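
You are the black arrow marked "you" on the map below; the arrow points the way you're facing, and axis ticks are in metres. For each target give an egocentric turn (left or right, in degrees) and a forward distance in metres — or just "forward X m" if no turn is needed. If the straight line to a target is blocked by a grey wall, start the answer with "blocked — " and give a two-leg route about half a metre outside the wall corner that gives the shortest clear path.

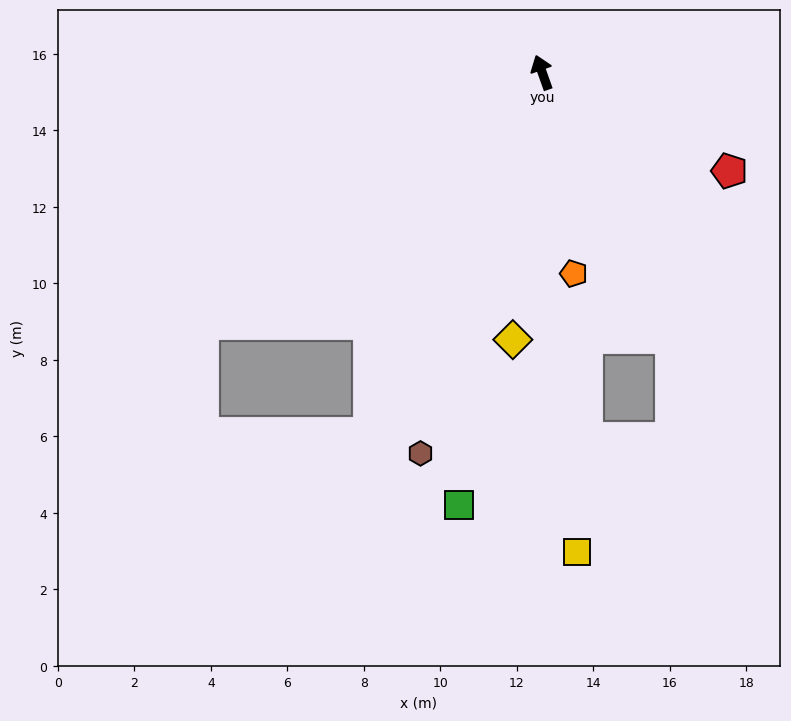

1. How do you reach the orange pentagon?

turn left 169°, forward 5.3 m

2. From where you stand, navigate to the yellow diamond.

turn left 154°, forward 7.0 m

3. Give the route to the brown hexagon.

turn left 143°, forward 10.5 m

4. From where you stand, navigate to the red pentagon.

turn right 137°, forward 5.5 m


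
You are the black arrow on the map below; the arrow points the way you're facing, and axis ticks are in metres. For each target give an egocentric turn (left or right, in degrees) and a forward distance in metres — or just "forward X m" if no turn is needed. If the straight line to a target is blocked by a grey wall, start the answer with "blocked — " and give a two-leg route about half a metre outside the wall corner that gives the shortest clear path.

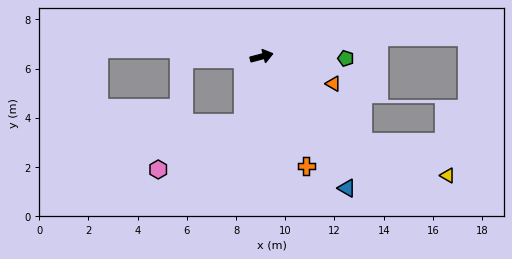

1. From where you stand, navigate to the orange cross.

turn right 83°, forward 4.8 m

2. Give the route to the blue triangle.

turn right 72°, forward 6.4 m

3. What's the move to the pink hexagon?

blocked — turn right 119°, forward 2.8 m, then turn right 48°, forward 3.9 m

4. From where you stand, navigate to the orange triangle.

turn right 35°, forward 3.1 m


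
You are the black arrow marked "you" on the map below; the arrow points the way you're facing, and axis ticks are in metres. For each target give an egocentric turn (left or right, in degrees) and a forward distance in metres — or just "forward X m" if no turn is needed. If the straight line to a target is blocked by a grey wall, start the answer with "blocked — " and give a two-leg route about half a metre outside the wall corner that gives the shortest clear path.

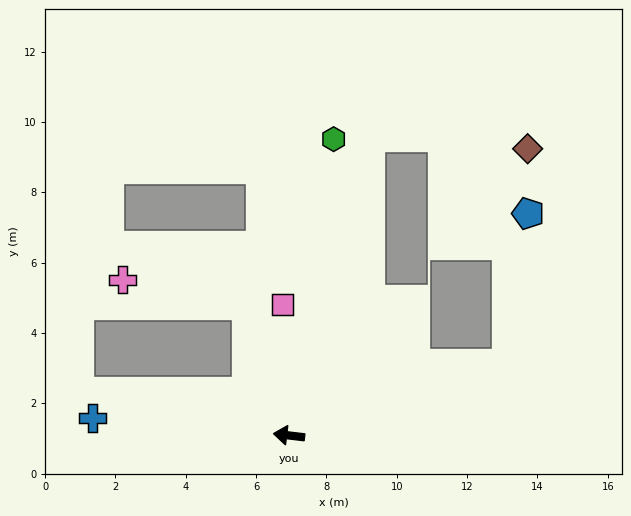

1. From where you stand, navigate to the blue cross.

forward 5.6 m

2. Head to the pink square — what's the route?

turn right 80°, forward 3.7 m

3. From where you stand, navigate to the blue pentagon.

blocked — turn right 155°, forward 6.5 m, then turn left 64°, forward 4.3 m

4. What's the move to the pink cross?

blocked — turn right 65°, forward 3.9 m, then turn left 60°, forward 3.6 m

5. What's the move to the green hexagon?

turn right 92°, forward 8.5 m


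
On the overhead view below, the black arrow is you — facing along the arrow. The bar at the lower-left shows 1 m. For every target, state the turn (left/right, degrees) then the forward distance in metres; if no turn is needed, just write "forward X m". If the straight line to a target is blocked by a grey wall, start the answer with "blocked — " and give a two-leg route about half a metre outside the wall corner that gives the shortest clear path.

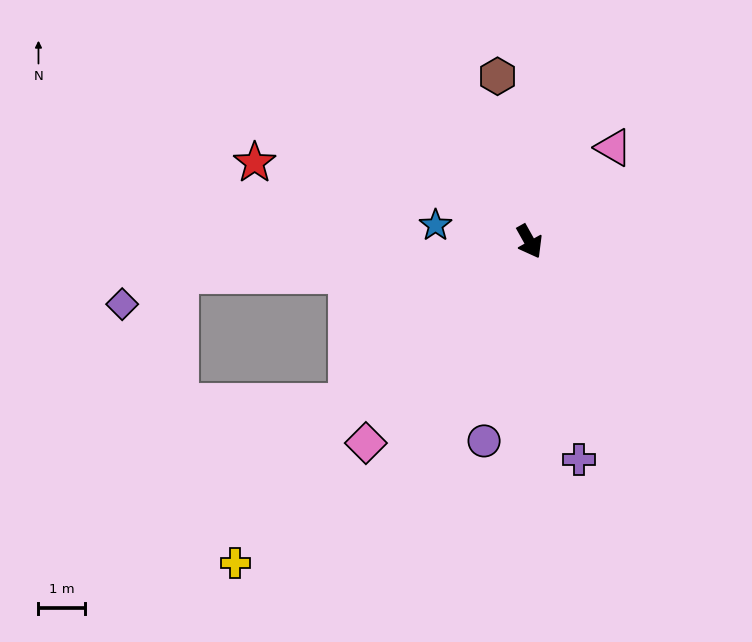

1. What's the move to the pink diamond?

turn right 68°, forward 5.6 m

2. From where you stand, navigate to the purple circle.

turn right 42°, forward 4.4 m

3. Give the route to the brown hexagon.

turn left 162°, forward 3.6 m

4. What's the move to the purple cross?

turn right 16°, forward 4.8 m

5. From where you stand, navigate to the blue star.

turn right 129°, forward 2.1 m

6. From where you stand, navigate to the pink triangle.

turn left 109°, forward 2.7 m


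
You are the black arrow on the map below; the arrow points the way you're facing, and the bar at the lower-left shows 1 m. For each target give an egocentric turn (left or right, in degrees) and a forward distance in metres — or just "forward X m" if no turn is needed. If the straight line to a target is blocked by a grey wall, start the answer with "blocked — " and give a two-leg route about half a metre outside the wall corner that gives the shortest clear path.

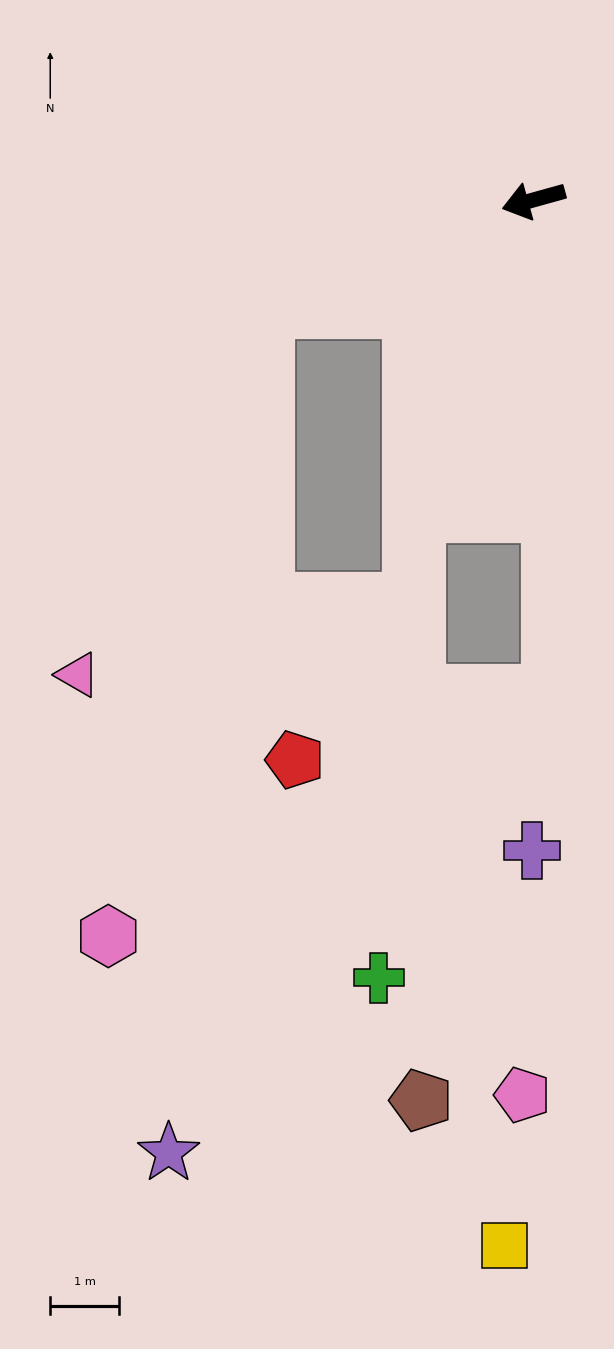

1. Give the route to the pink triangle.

blocked — turn left 7°, forward 4.2 m, then turn left 40°, forward 6.0 m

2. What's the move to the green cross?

blocked — turn left 54°, forward 4.9 m, then turn left 16°, forward 6.8 m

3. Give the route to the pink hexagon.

blocked — turn left 7°, forward 4.2 m, then turn left 53°, forward 9.4 m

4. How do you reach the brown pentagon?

blocked — turn left 54°, forward 4.9 m, then turn left 21°, forward 8.6 m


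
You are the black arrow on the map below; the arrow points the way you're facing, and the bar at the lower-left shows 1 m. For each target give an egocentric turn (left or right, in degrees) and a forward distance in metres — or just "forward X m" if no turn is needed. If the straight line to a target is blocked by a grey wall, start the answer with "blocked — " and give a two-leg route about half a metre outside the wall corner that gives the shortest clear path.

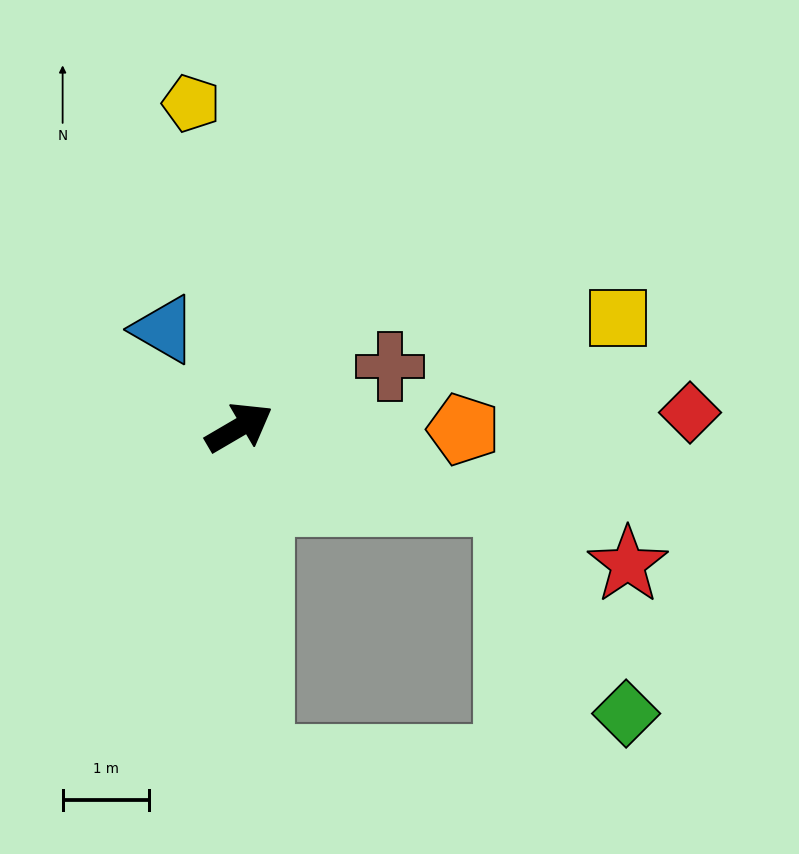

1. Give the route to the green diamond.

blocked — turn right 45°, forward 3.3 m, then turn right 47°, forward 2.8 m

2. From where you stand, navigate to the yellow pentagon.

turn left 68°, forward 3.8 m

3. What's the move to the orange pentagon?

turn right 31°, forward 2.6 m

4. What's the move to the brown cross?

turn right 8°, forward 1.9 m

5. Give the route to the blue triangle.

turn left 97°, forward 1.4 m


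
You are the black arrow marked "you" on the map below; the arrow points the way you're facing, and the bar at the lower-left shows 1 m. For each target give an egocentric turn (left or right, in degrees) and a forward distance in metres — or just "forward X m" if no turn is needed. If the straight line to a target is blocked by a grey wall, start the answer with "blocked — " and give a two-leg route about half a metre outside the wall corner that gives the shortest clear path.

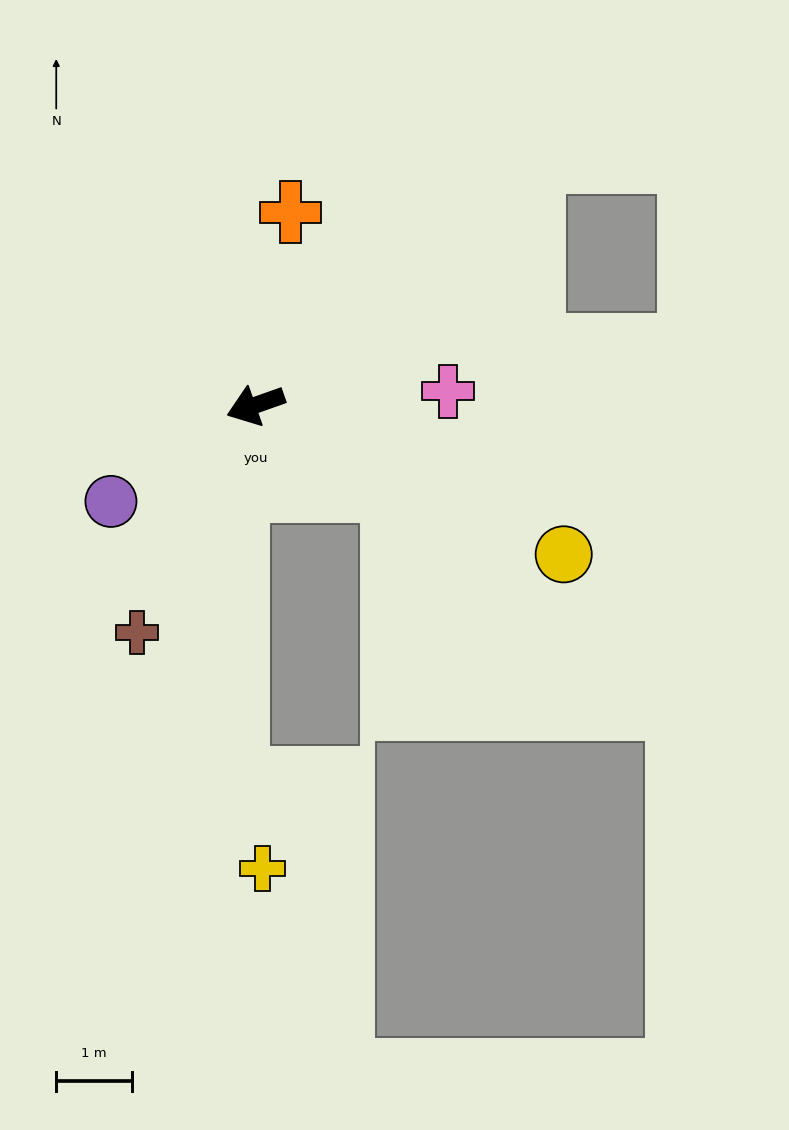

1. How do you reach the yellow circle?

turn left 135°, forward 4.5 m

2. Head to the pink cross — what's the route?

turn left 165°, forward 2.5 m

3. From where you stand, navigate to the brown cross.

turn left 43°, forward 3.4 m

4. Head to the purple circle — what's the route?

turn left 14°, forward 2.3 m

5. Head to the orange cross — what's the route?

turn right 120°, forward 2.6 m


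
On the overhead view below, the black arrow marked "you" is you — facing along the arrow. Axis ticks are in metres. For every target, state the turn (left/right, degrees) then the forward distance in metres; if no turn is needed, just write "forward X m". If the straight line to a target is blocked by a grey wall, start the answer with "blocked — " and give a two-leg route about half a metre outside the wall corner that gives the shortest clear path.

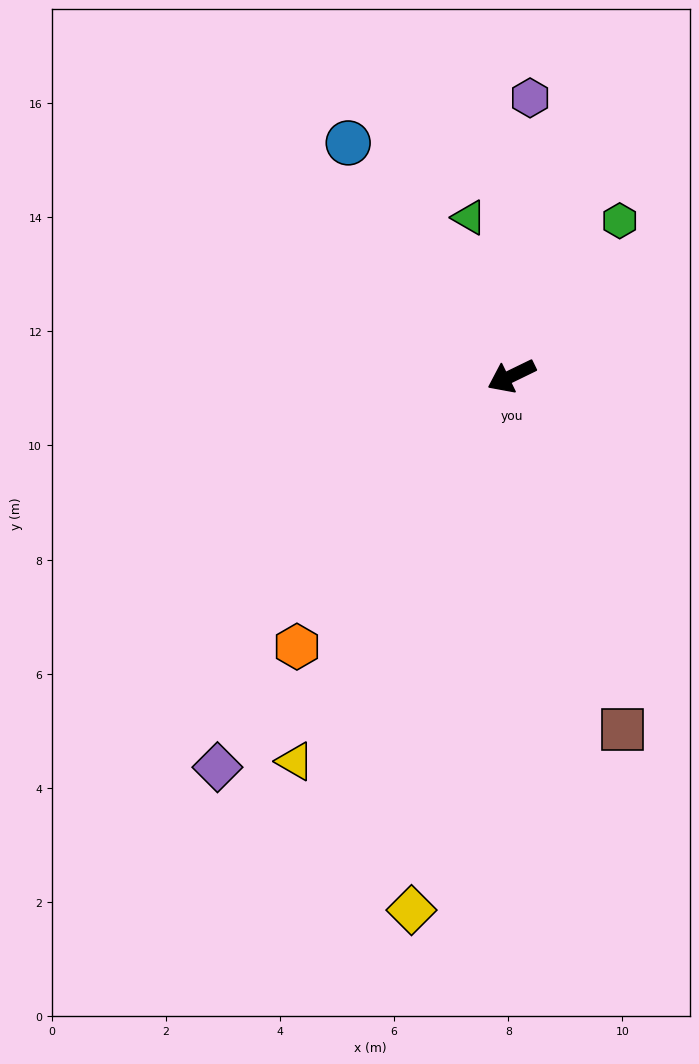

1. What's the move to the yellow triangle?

turn left 35°, forward 7.7 m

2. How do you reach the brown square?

turn left 81°, forward 6.5 m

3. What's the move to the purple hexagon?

turn right 120°, forward 4.9 m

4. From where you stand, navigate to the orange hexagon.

turn left 26°, forward 6.0 m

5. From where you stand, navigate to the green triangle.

turn right 101°, forward 2.9 m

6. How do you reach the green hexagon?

turn right 151°, forward 3.3 m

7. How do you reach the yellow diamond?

turn left 53°, forward 9.5 m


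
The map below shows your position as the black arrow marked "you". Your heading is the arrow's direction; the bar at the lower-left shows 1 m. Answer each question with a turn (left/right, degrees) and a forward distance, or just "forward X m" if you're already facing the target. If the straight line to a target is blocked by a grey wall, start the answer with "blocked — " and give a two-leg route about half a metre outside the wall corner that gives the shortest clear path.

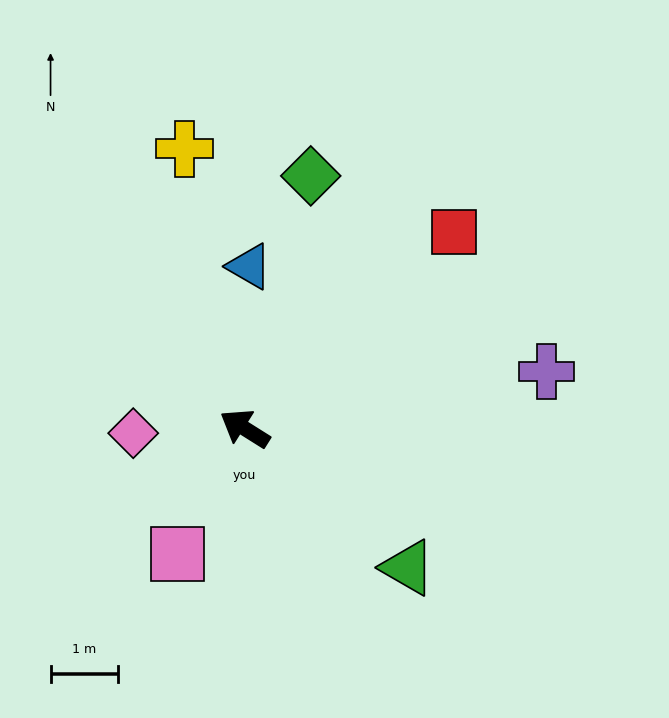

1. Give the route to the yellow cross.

turn right 46°, forward 4.2 m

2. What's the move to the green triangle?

turn left 172°, forward 3.2 m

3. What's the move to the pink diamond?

turn left 35°, forward 1.7 m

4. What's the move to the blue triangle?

turn right 60°, forward 2.4 m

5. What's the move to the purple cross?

turn right 137°, forward 4.6 m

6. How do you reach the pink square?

turn left 94°, forward 2.1 m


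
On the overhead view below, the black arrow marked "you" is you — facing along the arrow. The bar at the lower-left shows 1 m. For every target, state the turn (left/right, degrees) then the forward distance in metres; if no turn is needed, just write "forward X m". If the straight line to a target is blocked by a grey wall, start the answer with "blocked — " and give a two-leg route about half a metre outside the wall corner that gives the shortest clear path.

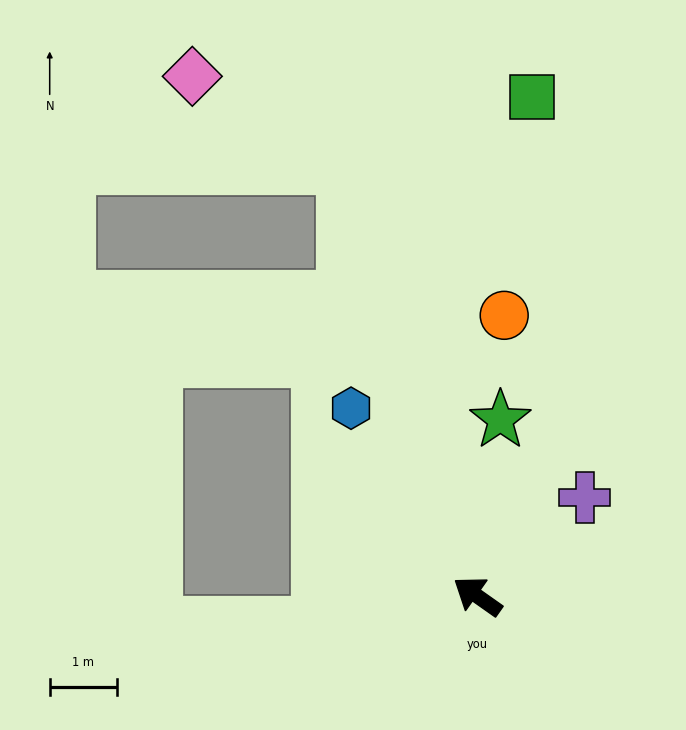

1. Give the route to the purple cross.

turn right 102°, forward 2.2 m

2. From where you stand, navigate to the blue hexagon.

turn right 21°, forward 3.4 m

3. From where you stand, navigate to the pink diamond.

blocked — turn right 38°, forward 6.7 m, then turn left 43°, forward 2.6 m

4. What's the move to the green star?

turn right 62°, forward 2.6 m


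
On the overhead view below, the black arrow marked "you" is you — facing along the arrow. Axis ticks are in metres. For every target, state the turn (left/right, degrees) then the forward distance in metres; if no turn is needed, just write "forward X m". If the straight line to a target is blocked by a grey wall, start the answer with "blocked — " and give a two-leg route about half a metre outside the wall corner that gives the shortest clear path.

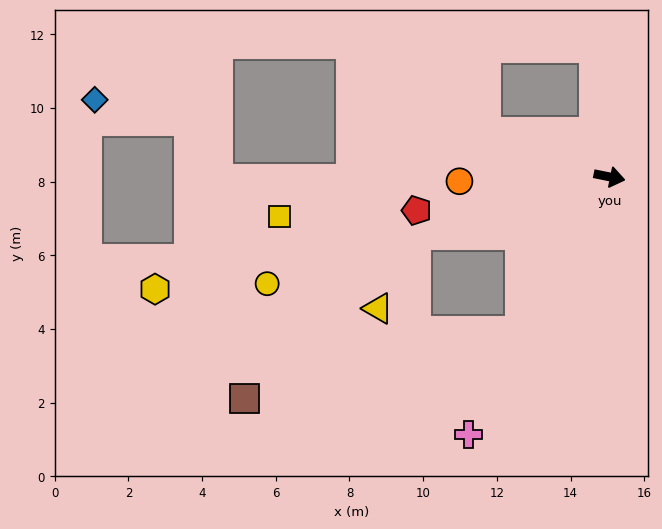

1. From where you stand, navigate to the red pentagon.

turn right 159°, forward 5.3 m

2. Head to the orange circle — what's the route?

turn right 167°, forward 4.1 m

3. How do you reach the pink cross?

turn right 107°, forward 8.0 m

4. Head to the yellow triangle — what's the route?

blocked — turn right 152°, forward 5.5 m, then turn left 47°, forward 2.3 m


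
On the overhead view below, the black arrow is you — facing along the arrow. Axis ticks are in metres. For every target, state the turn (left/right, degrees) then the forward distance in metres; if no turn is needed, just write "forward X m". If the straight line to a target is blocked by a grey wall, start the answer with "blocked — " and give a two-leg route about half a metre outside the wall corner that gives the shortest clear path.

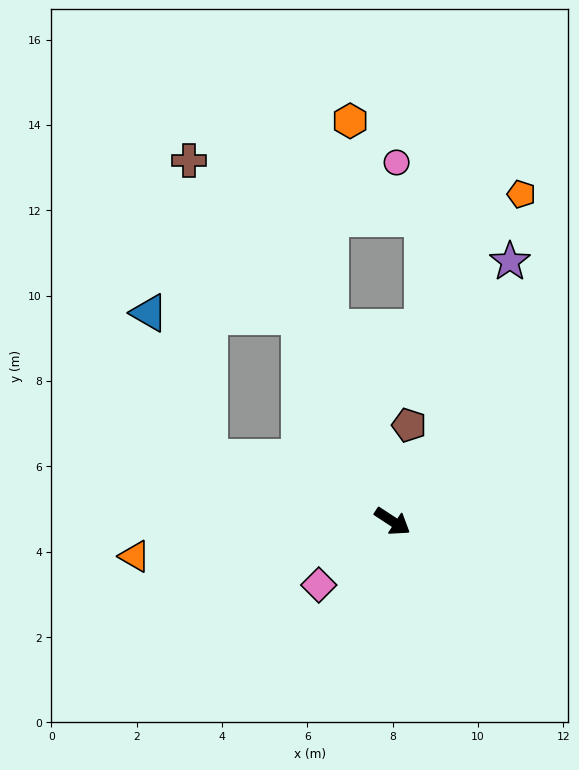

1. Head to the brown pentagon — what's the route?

turn left 113°, forward 2.3 m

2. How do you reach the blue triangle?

blocked — turn right 166°, forward 4.5 m, then turn right 48°, forward 3.7 m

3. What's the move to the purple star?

turn left 99°, forward 6.7 m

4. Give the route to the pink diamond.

turn right 106°, forward 2.3 m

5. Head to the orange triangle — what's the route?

turn right 139°, forward 6.1 m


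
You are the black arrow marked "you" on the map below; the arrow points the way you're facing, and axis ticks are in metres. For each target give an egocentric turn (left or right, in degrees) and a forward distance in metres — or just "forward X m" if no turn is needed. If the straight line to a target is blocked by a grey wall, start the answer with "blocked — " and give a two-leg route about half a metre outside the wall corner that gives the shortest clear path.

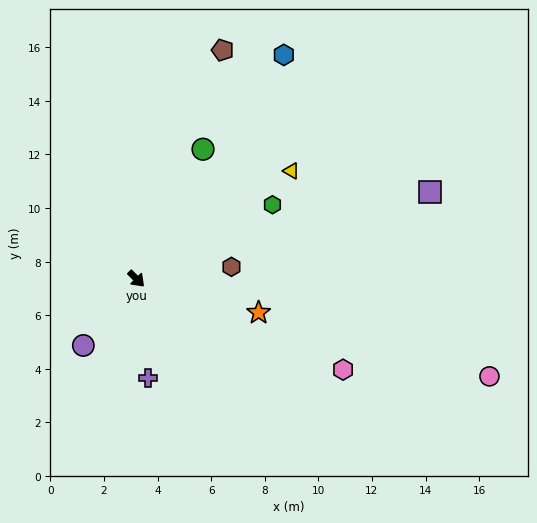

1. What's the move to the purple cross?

turn right 38°, forward 3.7 m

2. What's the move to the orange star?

turn left 30°, forward 4.7 m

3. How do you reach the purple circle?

turn right 83°, forward 3.2 m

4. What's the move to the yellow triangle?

turn left 80°, forward 7.0 m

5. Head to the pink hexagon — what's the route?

turn left 21°, forward 8.4 m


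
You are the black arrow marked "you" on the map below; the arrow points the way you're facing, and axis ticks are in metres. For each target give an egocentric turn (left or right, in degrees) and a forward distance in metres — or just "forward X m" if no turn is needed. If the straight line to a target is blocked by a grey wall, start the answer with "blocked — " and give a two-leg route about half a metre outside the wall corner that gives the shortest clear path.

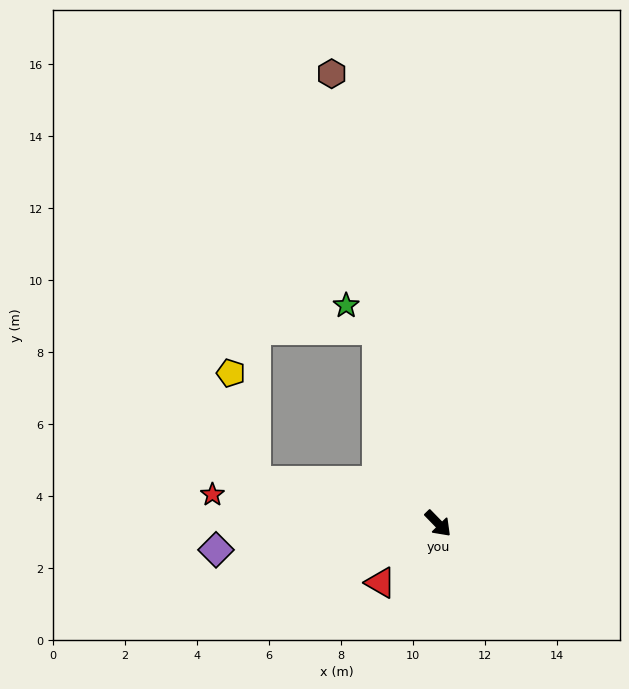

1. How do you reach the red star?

turn right 142°, forward 6.3 m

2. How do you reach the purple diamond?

turn right 127°, forward 6.2 m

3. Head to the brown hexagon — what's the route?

turn left 149°, forward 12.8 m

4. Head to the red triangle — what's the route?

turn right 88°, forward 2.3 m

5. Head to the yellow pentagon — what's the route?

blocked — turn right 147°, forward 5.2 m, then turn right 64°, forward 3.1 m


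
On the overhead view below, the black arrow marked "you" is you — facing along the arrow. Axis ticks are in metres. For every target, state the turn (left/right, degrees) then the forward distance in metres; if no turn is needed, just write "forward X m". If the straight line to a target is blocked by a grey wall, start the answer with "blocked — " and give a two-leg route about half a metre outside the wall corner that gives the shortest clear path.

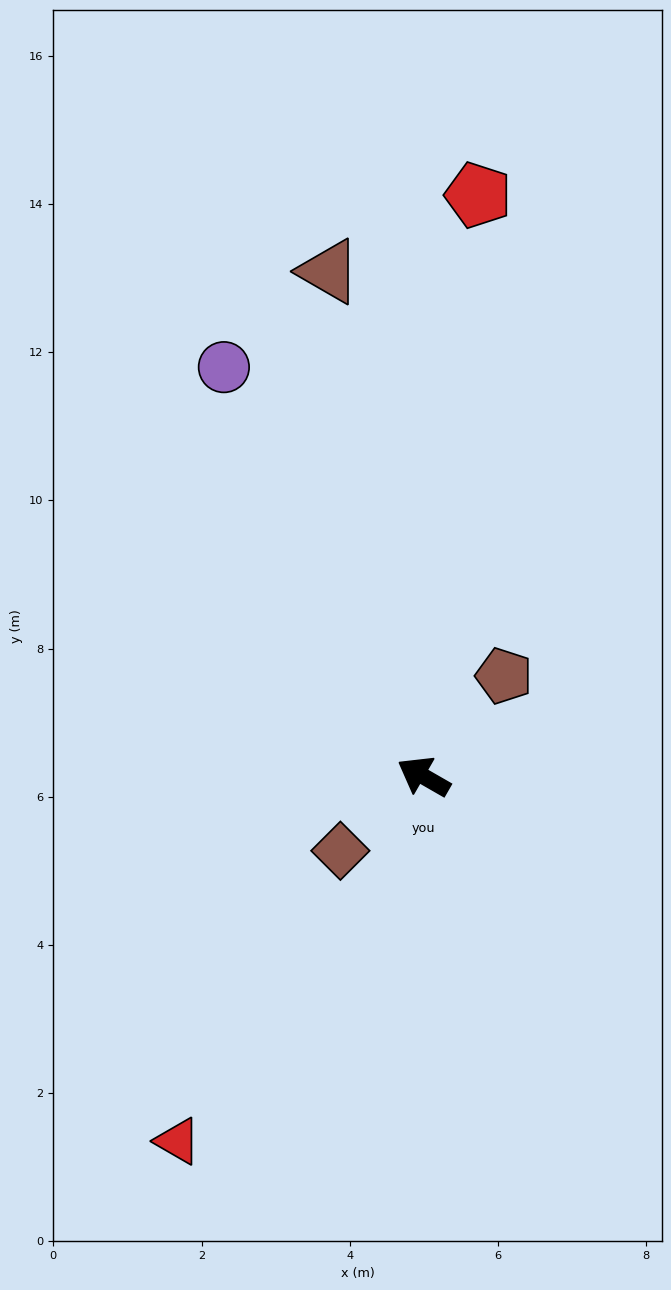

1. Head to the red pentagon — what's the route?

turn right 65°, forward 7.9 m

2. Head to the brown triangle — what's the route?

turn right 49°, forward 6.9 m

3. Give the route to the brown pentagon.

turn right 99°, forward 1.7 m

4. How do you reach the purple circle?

turn right 34°, forward 6.1 m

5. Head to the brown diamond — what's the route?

turn left 72°, forward 1.5 m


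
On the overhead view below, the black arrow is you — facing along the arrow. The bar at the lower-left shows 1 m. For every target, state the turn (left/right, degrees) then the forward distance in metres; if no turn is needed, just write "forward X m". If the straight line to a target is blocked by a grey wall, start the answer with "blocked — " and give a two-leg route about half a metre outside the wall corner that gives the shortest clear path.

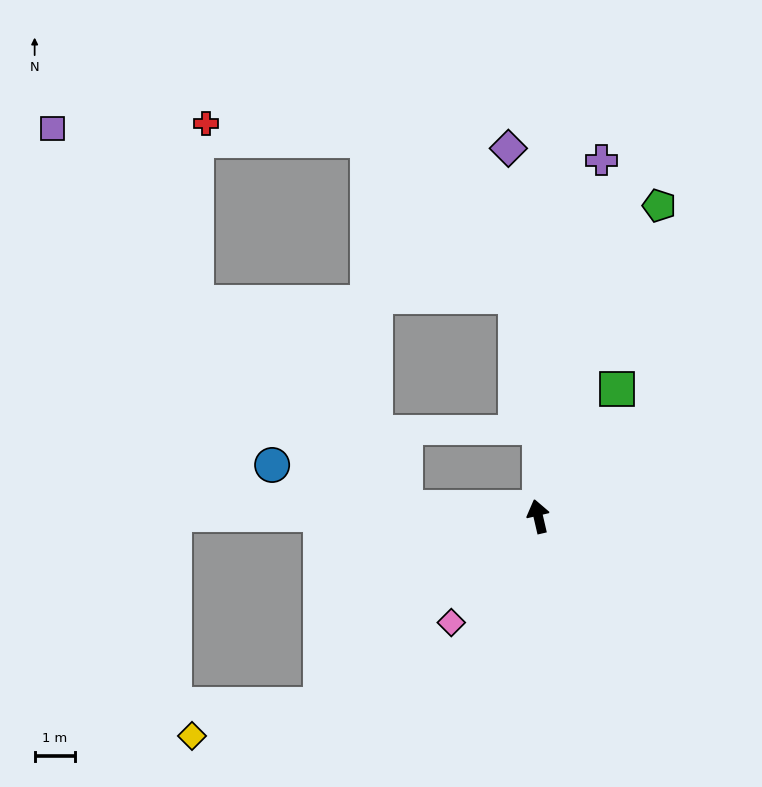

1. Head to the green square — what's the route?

turn right 45°, forward 3.7 m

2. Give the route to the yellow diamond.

blocked — turn left 118°, forward 7.1 m, then turn right 27°, forward 3.3 m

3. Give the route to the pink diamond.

turn left 128°, forward 3.4 m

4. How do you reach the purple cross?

turn right 23°, forward 9.0 m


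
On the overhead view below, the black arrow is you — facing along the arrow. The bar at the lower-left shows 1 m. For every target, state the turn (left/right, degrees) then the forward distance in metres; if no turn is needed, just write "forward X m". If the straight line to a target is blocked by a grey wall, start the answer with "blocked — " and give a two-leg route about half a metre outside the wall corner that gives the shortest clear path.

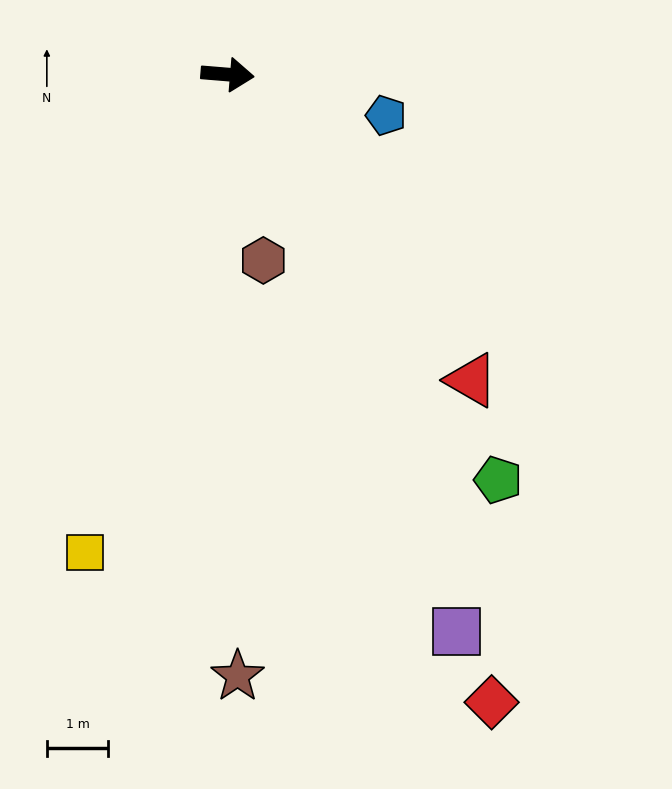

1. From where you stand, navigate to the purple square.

turn right 63°, forward 9.8 m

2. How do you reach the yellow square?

turn right 102°, forward 8.1 m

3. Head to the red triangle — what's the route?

turn right 47°, forward 6.4 m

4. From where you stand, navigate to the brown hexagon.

turn right 74°, forward 3.1 m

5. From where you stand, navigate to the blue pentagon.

turn right 10°, forward 2.7 m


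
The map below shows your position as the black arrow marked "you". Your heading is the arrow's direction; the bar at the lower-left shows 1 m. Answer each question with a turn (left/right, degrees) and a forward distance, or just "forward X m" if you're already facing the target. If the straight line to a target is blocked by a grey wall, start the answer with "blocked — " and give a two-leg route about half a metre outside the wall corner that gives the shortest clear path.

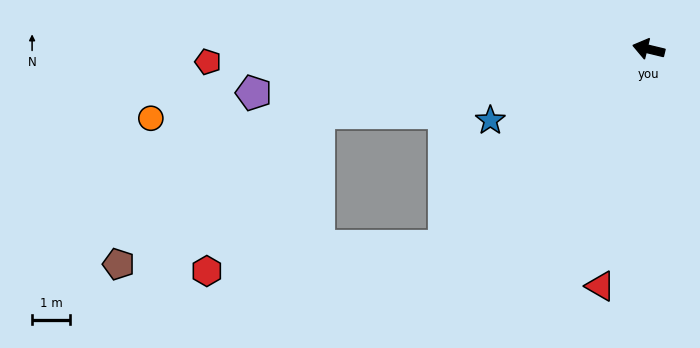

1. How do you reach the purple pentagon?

turn left 20°, forward 10.5 m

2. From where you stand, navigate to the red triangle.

turn left 92°, forward 6.4 m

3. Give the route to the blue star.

turn left 38°, forward 4.6 m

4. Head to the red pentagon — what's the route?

turn left 15°, forward 11.7 m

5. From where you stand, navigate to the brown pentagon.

blocked — turn left 24°, forward 8.9 m, then turn left 27°, forward 6.6 m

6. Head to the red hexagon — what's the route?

blocked — turn left 57°, forward 7.5 m, then turn right 38°, forward 6.3 m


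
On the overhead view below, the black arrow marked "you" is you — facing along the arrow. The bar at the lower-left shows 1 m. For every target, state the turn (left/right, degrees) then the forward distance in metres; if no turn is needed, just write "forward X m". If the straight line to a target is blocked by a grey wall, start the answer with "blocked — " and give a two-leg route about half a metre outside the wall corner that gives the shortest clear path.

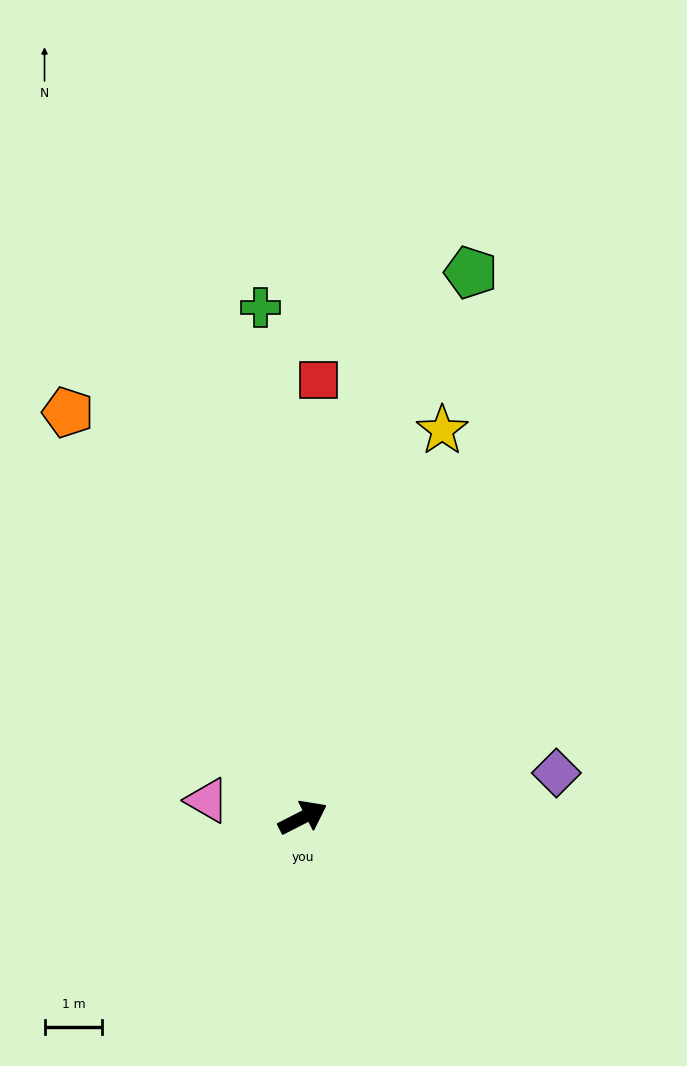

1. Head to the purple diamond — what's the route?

turn right 17°, forward 4.5 m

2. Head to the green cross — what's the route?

turn left 68°, forward 8.9 m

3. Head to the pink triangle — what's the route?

turn left 143°, forward 1.7 m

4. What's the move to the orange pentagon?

turn left 93°, forward 8.1 m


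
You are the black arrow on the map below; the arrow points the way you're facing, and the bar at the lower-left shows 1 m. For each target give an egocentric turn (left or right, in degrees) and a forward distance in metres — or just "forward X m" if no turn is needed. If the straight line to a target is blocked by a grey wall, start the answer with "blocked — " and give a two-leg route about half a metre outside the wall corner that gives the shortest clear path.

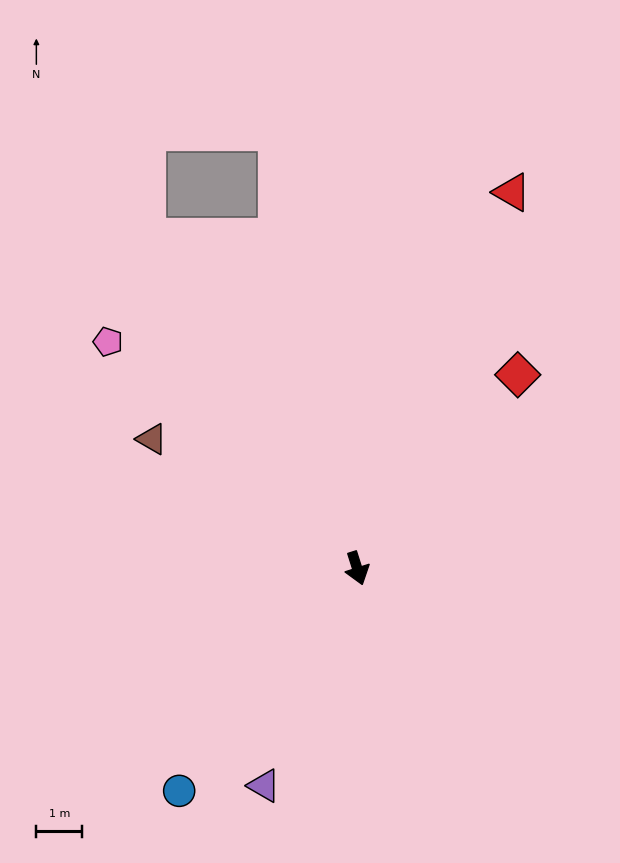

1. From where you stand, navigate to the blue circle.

turn right 56°, forward 6.2 m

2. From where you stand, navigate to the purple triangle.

turn right 41°, forward 5.2 m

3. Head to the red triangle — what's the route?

turn left 140°, forward 8.9 m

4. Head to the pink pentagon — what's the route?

turn right 150°, forward 7.4 m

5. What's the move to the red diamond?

turn left 123°, forward 5.5 m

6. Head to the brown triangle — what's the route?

turn right 140°, forward 5.3 m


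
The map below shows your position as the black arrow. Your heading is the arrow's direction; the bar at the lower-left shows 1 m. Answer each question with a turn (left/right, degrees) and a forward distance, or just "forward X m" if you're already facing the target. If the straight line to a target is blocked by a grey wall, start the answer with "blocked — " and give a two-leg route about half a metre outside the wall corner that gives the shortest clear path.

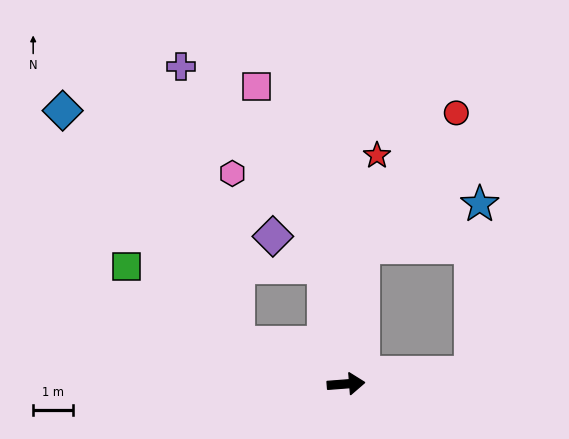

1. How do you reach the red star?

turn left 78°, forward 5.8 m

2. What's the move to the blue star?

blocked — turn left 79°, forward 3.5 m, then turn right 63°, forward 3.1 m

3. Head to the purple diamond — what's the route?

blocked — turn left 96°, forward 3.0 m, then turn left 49°, forward 1.5 m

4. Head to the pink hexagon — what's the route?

blocked — turn left 155°, forward 2.9 m, then turn right 67°, forward 4.3 m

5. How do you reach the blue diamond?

blocked — turn left 155°, forward 2.9 m, then turn right 32°, forward 7.3 m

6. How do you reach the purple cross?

blocked — turn left 155°, forward 2.9 m, then turn right 58°, forward 7.1 m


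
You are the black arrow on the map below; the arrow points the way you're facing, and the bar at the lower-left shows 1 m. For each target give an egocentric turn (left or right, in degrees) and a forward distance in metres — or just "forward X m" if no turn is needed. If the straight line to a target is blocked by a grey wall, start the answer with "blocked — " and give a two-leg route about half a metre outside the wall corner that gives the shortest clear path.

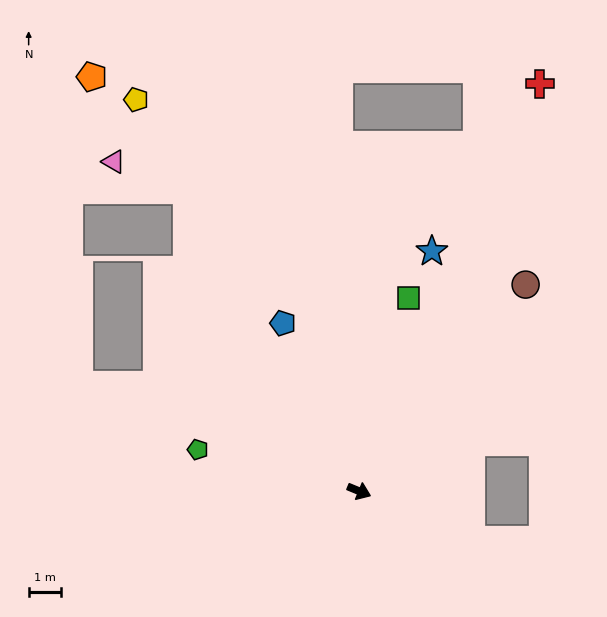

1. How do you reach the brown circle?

turn left 74°, forward 8.1 m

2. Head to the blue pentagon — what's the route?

turn left 137°, forward 5.7 m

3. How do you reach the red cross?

turn left 88°, forward 13.7 m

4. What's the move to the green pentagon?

turn right 172°, forward 5.1 m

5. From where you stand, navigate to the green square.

turn left 98°, forward 6.1 m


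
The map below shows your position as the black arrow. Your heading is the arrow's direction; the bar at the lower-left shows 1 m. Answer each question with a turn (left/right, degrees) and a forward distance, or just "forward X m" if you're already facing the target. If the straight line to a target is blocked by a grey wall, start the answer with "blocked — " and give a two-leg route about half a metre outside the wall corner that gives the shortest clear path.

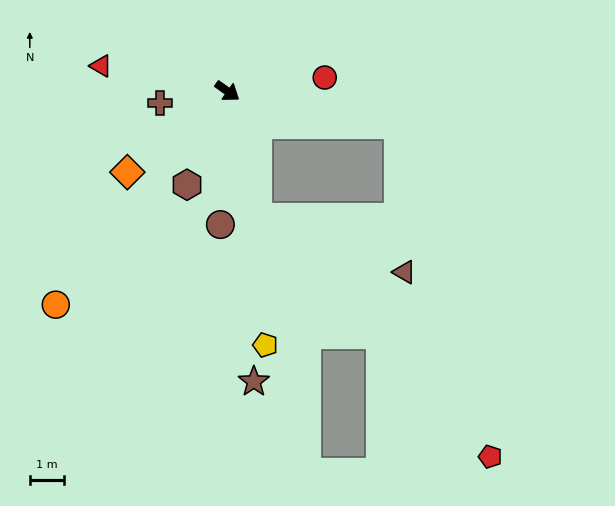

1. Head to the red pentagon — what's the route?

blocked — turn left 24°, forward 5.0 m, then turn right 63°, forward 10.0 m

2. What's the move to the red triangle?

turn right 156°, forward 3.7 m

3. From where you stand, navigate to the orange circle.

turn right 93°, forward 7.9 m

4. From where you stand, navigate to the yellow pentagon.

turn right 46°, forward 7.4 m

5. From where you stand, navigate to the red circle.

turn left 43°, forward 2.8 m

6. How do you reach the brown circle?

turn right 58°, forward 3.9 m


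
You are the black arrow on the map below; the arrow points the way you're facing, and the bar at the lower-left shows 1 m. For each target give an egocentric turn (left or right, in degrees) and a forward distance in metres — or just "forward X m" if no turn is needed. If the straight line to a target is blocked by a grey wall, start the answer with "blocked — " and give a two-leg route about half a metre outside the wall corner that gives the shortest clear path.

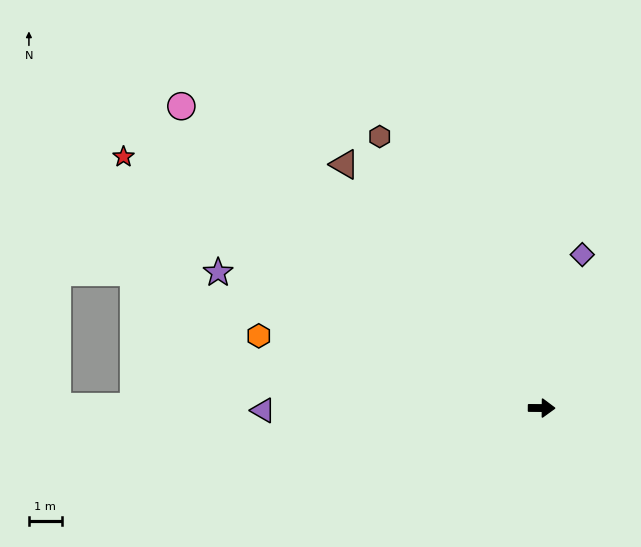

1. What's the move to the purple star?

turn left 158°, forward 10.6 m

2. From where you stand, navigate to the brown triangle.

turn left 129°, forward 9.5 m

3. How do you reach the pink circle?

turn left 141°, forward 14.2 m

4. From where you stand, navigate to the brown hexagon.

turn left 121°, forward 9.6 m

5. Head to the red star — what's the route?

turn left 150°, forward 14.8 m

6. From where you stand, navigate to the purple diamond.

turn left 76°, forward 4.8 m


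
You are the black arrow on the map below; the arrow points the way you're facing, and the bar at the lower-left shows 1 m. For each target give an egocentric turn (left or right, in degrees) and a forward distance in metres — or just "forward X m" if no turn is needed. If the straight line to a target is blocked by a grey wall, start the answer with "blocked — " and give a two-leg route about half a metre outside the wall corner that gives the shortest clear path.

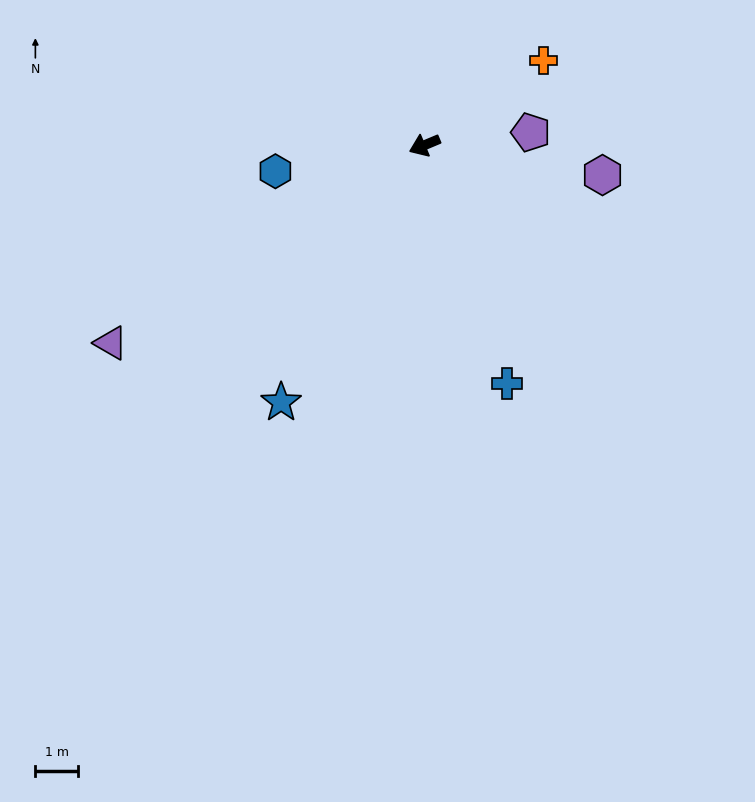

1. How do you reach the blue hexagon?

turn right 13°, forward 3.6 m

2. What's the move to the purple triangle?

turn left 9°, forward 8.8 m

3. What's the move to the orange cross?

turn right 167°, forward 3.5 m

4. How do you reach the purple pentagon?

turn left 164°, forward 2.5 m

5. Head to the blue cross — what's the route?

turn left 86°, forward 6.0 m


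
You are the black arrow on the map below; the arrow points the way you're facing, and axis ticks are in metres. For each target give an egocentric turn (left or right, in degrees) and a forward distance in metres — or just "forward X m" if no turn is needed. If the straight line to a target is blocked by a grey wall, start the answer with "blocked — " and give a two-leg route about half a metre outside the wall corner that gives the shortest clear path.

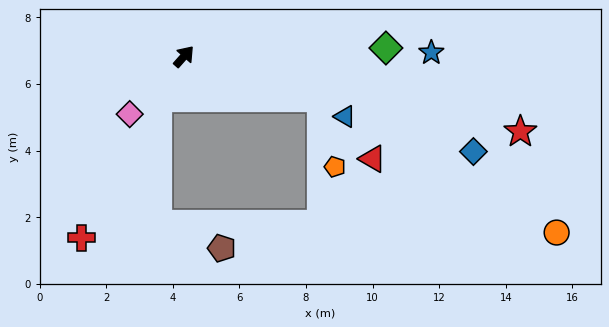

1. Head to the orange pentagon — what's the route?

blocked — turn right 66°, forward 4.3 m, then turn right 61°, forward 2.1 m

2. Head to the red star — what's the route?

turn right 61°, forward 10.4 m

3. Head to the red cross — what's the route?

turn right 168°, forward 6.3 m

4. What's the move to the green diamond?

turn right 46°, forward 6.1 m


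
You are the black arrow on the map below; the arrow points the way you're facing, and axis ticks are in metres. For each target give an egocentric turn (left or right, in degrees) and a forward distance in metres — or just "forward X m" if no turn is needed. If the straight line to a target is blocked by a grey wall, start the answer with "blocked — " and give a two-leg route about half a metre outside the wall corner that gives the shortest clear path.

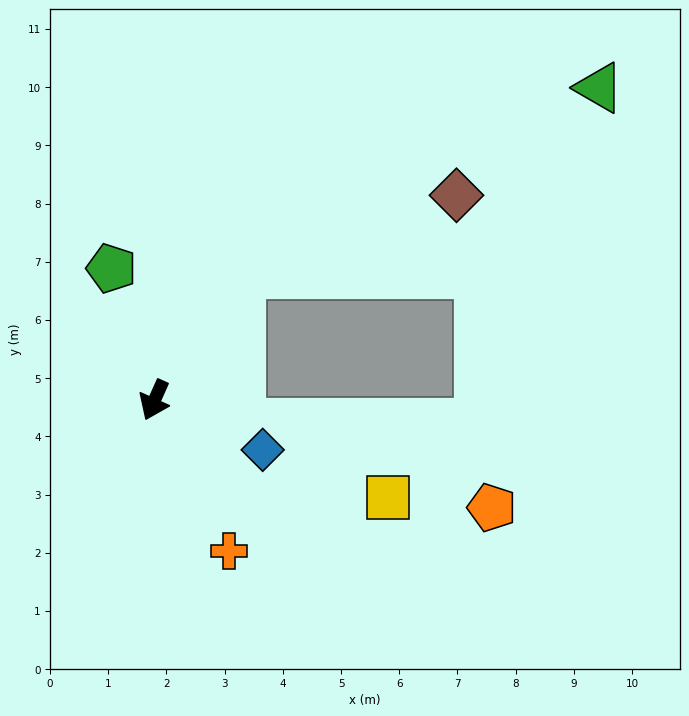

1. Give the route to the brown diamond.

blocked — turn left 170°, forward 2.6 m, then turn right 36°, forward 3.9 m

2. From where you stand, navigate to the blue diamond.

turn left 89°, forward 2.0 m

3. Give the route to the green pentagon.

turn right 138°, forward 2.4 m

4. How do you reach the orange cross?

turn left 50°, forward 2.9 m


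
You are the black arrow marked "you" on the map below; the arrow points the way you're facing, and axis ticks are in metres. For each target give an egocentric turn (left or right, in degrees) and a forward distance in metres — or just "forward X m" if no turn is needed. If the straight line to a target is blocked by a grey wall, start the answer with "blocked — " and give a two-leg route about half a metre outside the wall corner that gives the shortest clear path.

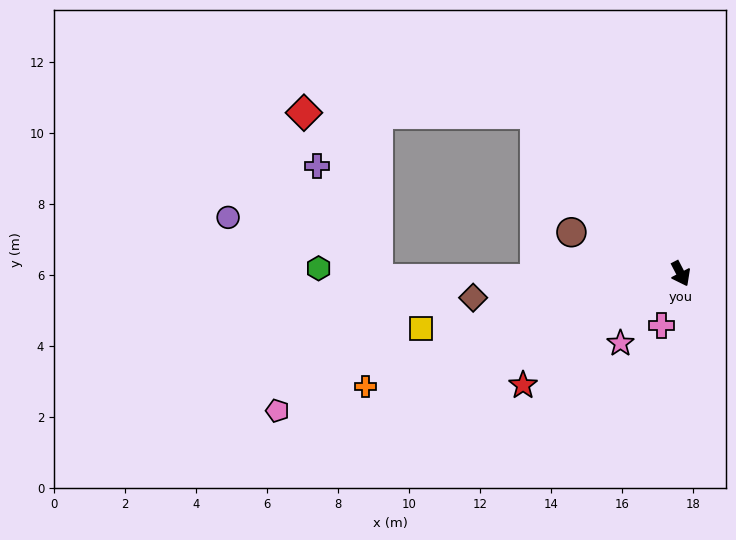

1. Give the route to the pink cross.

turn right 48°, forward 1.6 m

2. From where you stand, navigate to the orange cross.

turn right 98°, forward 9.4 m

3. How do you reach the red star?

turn right 82°, forward 5.4 m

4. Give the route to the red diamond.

blocked — turn right 165°, forward 6.1 m, then turn left 47°, forward 6.5 m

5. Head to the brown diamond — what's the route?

turn right 111°, forward 5.9 m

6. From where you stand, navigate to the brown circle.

turn right 138°, forward 3.3 m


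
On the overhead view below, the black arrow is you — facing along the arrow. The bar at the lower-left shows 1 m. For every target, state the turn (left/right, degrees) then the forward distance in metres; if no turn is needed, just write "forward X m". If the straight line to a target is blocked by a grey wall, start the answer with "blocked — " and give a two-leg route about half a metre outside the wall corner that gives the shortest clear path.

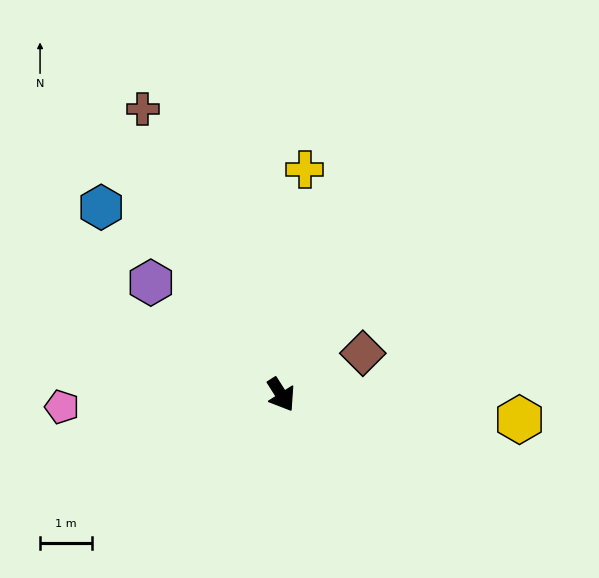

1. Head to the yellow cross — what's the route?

turn left 142°, forward 4.4 m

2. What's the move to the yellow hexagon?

turn left 52°, forward 4.6 m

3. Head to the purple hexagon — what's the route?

turn right 163°, forward 3.3 m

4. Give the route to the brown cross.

turn left 173°, forward 6.1 m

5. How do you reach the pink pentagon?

turn right 119°, forward 4.2 m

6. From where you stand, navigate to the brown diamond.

turn left 85°, forward 1.8 m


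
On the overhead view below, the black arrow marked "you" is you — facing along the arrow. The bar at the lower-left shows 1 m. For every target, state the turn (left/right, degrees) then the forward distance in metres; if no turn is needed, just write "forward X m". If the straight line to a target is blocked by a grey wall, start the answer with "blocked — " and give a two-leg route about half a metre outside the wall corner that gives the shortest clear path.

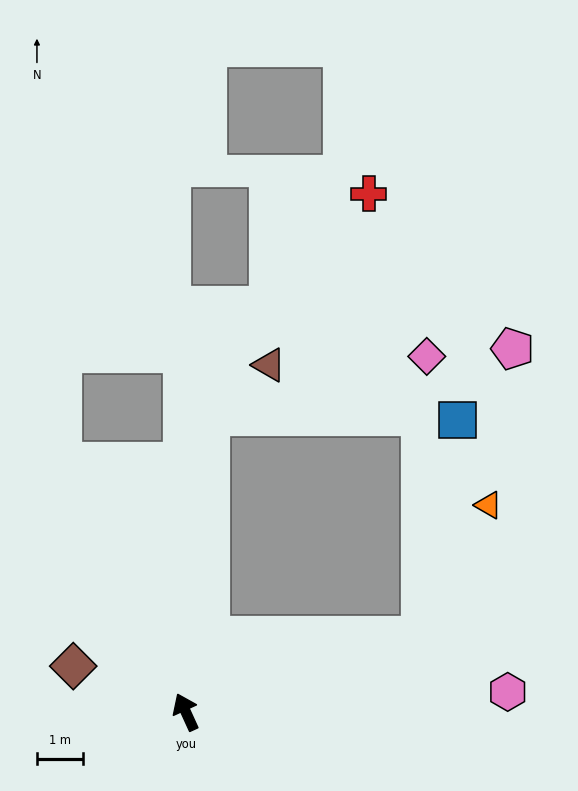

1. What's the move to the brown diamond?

turn left 43°, forward 2.6 m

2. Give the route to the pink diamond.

blocked — turn right 29°, forward 6.4 m, then turn right 70°, forward 4.9 m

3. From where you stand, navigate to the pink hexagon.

turn right 111°, forward 7.0 m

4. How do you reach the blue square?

blocked — turn right 97°, forward 5.3 m, then turn left 63°, forward 4.7 m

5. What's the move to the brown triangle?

blocked — turn right 29°, forward 6.4 m, then turn right 45°, forward 1.7 m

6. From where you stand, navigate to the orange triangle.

blocked — turn right 97°, forward 5.3 m, then turn left 45°, forward 3.2 m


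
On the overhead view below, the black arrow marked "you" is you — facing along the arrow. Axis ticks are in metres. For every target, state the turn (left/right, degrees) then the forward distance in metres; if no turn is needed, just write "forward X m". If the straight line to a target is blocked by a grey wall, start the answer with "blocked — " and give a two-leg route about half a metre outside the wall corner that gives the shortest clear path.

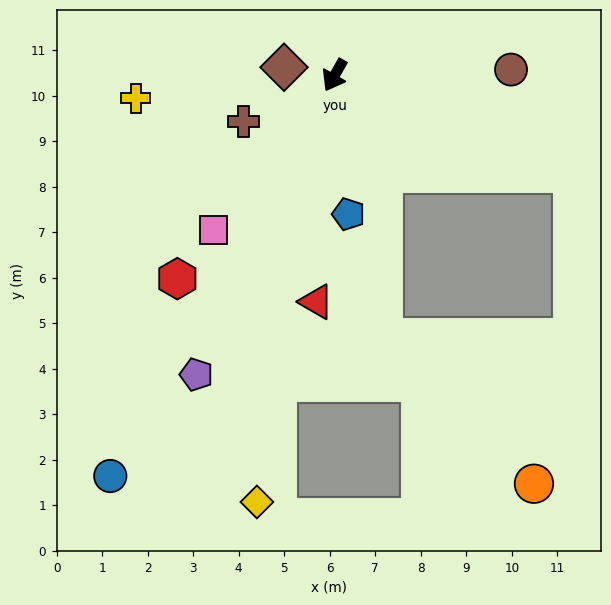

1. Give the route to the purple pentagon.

turn left 5°, forward 7.2 m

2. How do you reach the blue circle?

forward 10.1 m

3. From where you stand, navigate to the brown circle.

turn left 121°, forward 3.9 m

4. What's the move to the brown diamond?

turn right 69°, forward 1.1 m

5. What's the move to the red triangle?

turn left 25°, forward 5.0 m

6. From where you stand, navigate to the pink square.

turn right 8°, forward 4.3 m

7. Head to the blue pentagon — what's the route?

turn left 35°, forward 3.1 m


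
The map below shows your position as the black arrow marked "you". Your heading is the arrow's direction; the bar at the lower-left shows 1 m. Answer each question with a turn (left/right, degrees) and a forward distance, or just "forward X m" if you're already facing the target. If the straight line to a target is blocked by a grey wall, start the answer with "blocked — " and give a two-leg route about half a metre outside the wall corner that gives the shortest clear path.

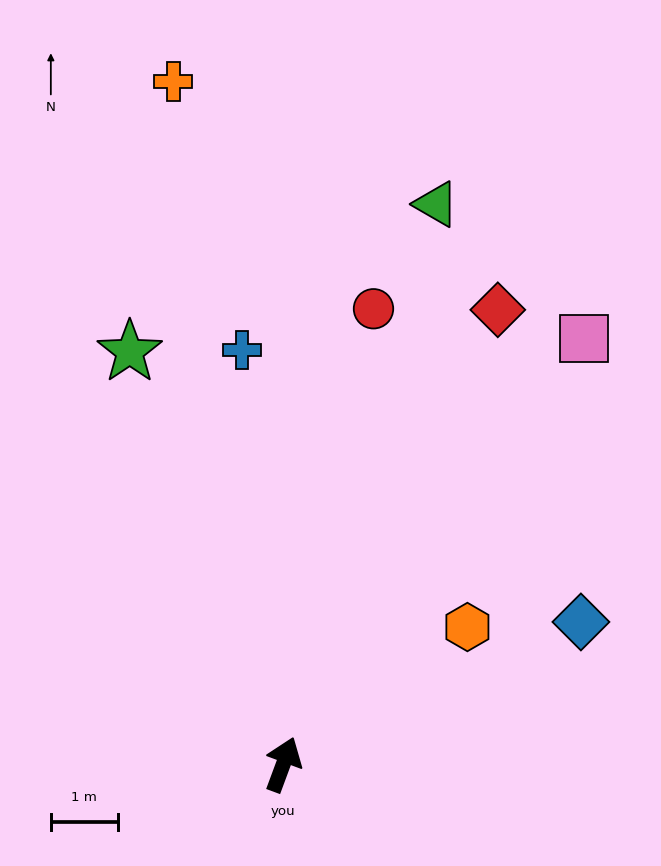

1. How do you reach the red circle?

turn left 9°, forward 6.9 m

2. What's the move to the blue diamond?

turn right 44°, forward 4.9 m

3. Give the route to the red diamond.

turn right 5°, forward 7.5 m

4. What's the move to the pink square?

turn right 15°, forward 7.8 m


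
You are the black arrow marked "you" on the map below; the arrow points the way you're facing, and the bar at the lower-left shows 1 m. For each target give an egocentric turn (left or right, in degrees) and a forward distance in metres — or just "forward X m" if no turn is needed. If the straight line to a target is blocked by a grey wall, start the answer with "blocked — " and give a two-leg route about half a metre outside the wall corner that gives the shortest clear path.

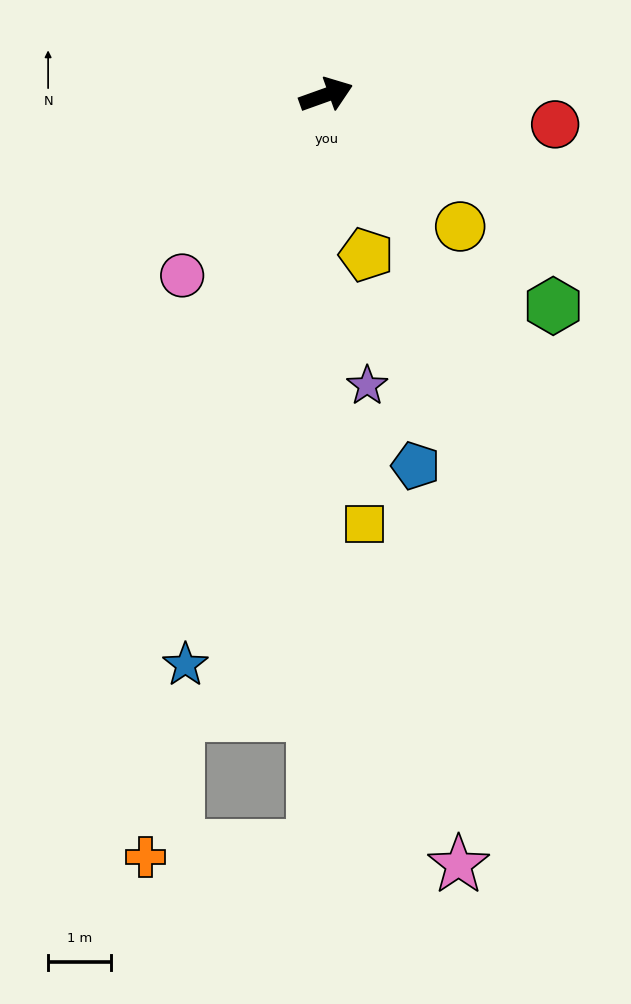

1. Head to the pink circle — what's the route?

turn right 148°, forward 3.7 m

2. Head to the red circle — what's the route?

turn right 27°, forward 3.7 m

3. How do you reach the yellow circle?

turn right 64°, forward 3.0 m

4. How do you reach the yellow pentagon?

turn right 96°, forward 2.6 m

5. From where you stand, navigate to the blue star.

turn right 124°, forward 9.3 m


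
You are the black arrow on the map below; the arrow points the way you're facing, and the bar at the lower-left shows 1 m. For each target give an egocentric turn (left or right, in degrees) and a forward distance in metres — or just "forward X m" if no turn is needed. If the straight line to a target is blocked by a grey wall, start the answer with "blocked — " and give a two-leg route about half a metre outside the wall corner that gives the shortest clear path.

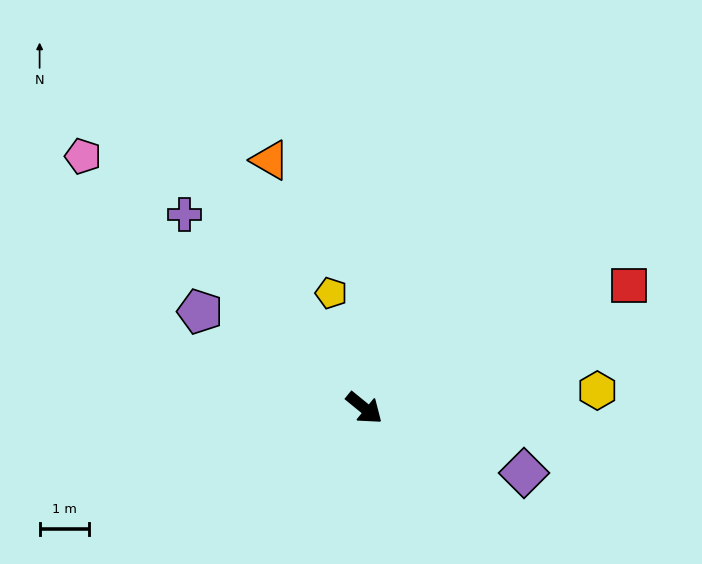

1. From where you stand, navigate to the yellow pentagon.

turn left 145°, forward 2.4 m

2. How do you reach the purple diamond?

turn left 17°, forward 3.5 m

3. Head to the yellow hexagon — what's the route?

turn left 44°, forward 4.8 m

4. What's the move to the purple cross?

turn left 172°, forward 5.4 m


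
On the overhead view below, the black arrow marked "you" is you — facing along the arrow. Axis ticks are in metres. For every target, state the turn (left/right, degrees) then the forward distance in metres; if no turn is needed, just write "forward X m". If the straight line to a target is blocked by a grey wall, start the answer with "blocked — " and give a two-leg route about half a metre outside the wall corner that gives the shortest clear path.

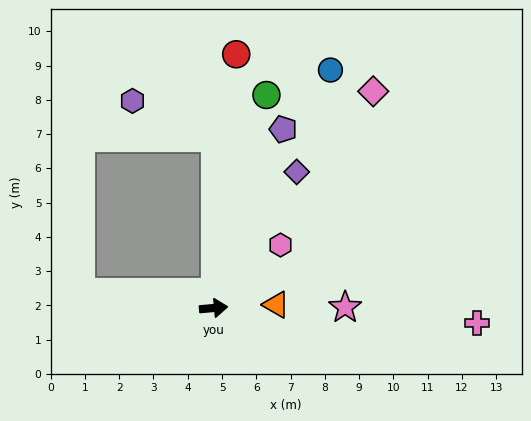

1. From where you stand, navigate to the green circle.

turn left 71°, forward 6.4 m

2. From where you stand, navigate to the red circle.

turn left 80°, forward 7.4 m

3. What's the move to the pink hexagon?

turn left 38°, forward 2.7 m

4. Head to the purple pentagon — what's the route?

turn left 64°, forward 5.6 m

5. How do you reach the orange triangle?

turn right 2°, forward 1.8 m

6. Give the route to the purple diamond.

turn left 53°, forward 4.7 m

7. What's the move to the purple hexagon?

blocked — turn left 84°, forward 5.0 m, then turn left 67°, forward 2.6 m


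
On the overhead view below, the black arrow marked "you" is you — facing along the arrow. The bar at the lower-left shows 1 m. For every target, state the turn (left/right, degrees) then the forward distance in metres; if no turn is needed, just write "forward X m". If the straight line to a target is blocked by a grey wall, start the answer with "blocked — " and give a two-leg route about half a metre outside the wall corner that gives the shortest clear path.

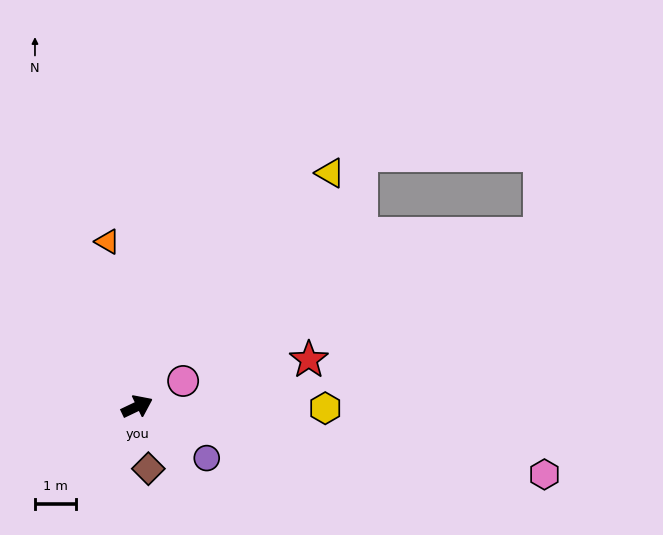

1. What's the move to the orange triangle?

turn left 75°, forward 4.1 m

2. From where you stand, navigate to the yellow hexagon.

turn right 26°, forward 4.6 m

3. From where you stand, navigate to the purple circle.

turn right 62°, forward 2.1 m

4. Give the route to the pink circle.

turn left 3°, forward 1.3 m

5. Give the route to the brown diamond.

turn right 105°, forward 1.5 m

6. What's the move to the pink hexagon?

turn right 35°, forward 10.0 m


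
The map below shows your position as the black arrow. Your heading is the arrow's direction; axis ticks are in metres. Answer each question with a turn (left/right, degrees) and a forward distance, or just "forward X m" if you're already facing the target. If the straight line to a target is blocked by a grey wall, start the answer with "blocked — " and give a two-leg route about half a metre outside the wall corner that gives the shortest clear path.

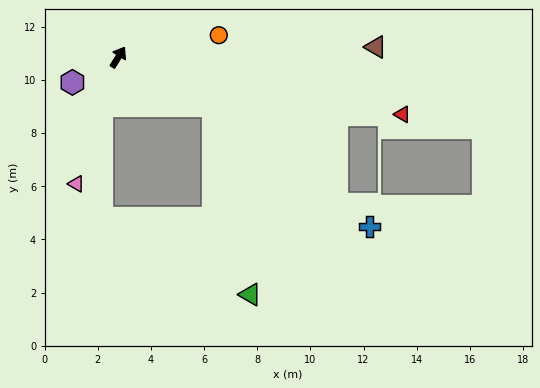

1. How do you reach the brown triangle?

turn right 56°, forward 9.7 m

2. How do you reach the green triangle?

blocked — turn right 86°, forward 4.0 m, then turn right 51°, forward 7.2 m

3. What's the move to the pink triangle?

turn right 167°, forward 5.0 m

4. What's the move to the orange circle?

turn right 46°, forward 3.9 m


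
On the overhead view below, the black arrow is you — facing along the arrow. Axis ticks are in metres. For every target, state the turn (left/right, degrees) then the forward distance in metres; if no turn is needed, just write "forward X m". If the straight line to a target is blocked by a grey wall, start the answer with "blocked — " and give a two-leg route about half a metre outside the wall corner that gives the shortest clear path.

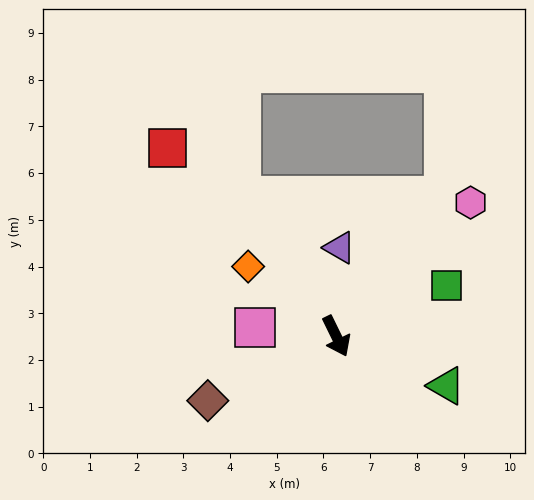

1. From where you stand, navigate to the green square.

turn left 89°, forward 2.6 m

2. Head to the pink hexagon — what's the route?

turn left 109°, forward 4.1 m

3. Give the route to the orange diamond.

turn right 154°, forward 2.4 m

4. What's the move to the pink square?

turn right 122°, forward 1.8 m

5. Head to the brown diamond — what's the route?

turn right 89°, forward 3.1 m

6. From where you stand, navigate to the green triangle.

turn left 40°, forward 2.6 m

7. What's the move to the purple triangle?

turn left 152°, forward 1.9 m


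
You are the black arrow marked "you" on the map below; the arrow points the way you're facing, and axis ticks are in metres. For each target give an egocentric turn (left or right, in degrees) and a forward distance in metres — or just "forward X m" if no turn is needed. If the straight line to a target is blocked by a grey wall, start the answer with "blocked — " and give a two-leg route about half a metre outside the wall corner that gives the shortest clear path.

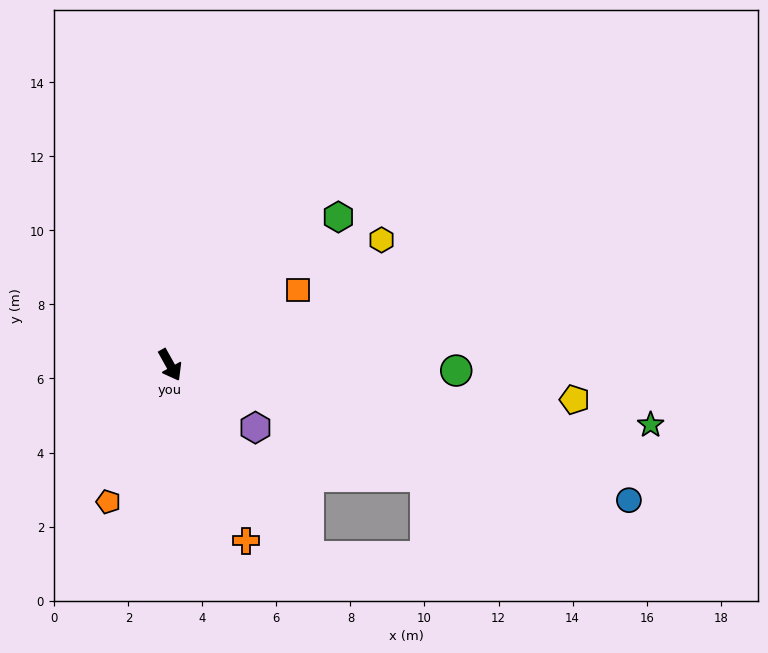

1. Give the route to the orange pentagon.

turn right 53°, forward 4.1 m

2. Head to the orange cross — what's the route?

turn right 6°, forward 5.2 m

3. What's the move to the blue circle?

turn left 44°, forward 12.9 m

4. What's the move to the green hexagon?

turn left 102°, forward 6.1 m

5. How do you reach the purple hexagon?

turn left 25°, forward 2.9 m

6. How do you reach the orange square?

turn left 91°, forward 4.0 m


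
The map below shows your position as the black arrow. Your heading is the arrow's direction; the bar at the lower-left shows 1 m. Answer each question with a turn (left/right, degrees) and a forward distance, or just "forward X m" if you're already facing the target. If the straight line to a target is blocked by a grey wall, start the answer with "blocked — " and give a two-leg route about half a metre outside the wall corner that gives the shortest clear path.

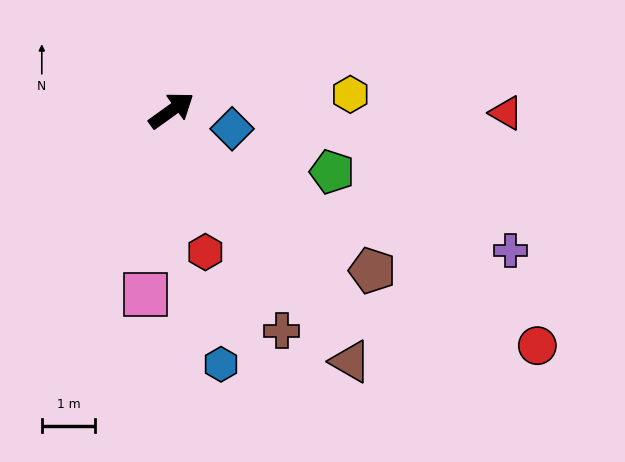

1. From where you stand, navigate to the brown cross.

turn right 99°, forward 4.6 m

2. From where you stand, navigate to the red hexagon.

turn right 112°, forward 2.7 m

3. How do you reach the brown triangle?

turn right 90°, forward 5.8 m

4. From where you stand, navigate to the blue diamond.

turn right 52°, forward 1.2 m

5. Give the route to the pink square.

turn right 134°, forward 3.5 m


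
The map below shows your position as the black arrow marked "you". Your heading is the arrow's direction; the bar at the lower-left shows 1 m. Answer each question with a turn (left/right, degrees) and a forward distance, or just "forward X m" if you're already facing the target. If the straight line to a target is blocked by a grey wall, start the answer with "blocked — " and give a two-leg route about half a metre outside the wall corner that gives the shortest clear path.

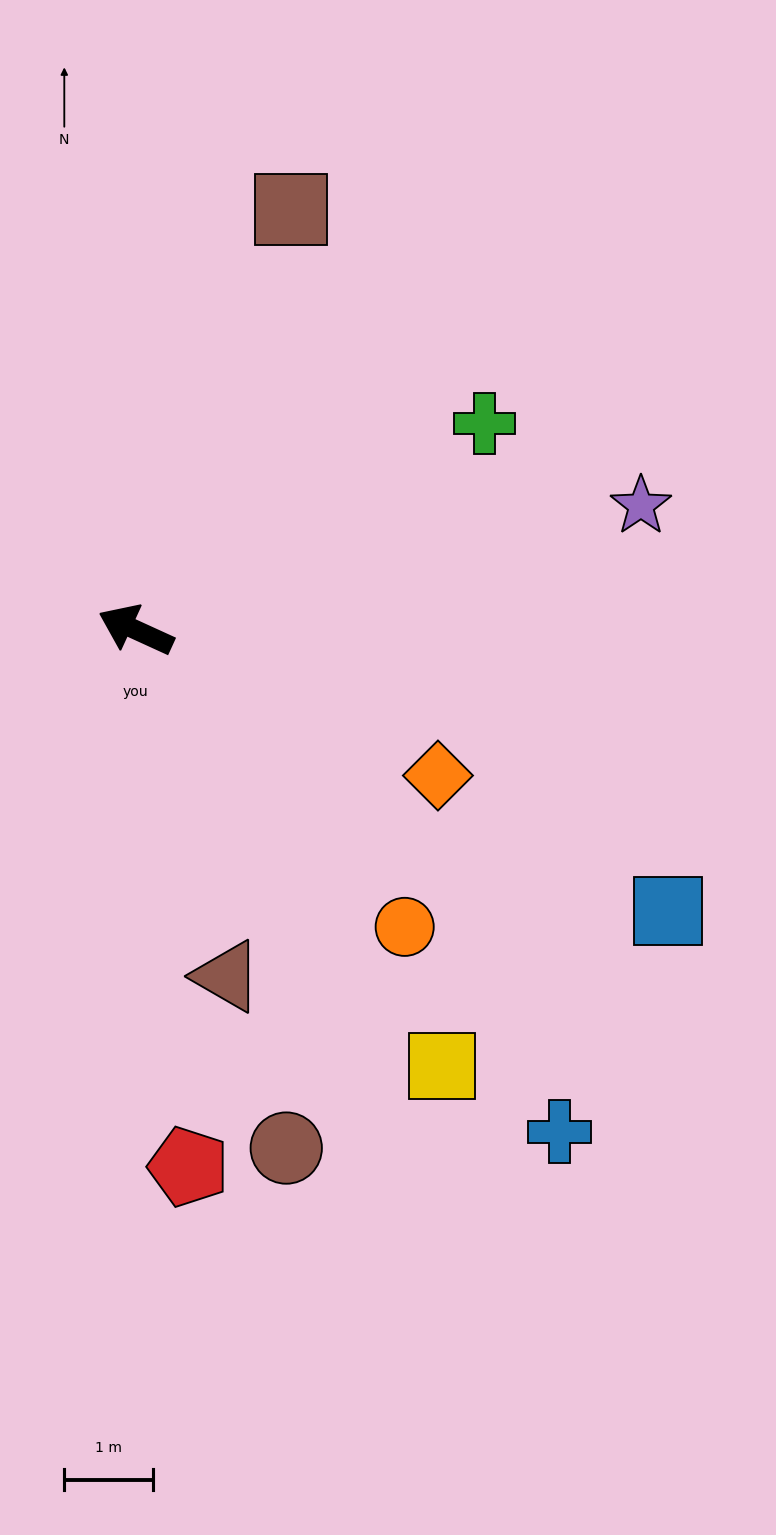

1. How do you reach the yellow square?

turn left 150°, forward 6.0 m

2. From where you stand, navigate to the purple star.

turn right 142°, forward 5.9 m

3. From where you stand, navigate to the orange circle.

turn left 157°, forward 4.5 m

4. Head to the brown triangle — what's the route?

turn left 129°, forward 4.0 m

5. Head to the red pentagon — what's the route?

turn left 120°, forward 6.1 m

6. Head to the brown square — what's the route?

turn right 86°, forward 5.1 m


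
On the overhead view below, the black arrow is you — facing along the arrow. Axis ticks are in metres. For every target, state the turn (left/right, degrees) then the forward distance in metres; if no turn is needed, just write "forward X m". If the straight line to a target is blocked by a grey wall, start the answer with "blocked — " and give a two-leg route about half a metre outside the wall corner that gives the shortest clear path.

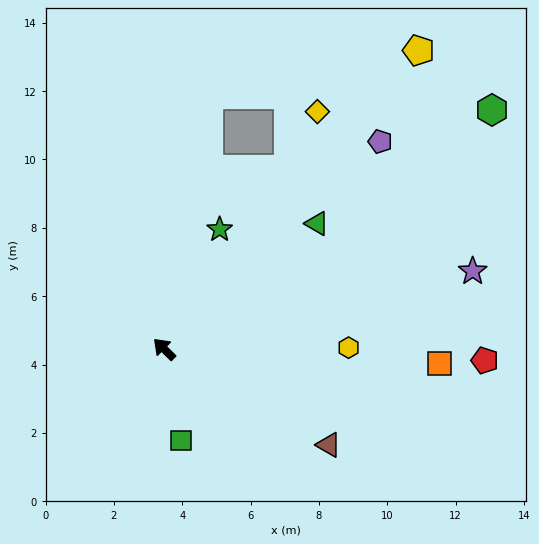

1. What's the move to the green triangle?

turn right 96°, forward 5.8 m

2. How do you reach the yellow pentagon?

turn right 86°, forward 11.5 m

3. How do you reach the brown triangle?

turn right 166°, forward 5.6 m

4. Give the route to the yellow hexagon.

turn right 135°, forward 5.4 m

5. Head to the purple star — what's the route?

turn right 121°, forward 9.3 m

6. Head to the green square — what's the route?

turn left 145°, forward 2.7 m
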